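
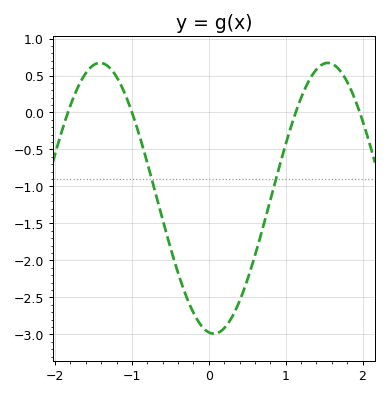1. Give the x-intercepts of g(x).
-1.83, -0.999, 1.13, 1.96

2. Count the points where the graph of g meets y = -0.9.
2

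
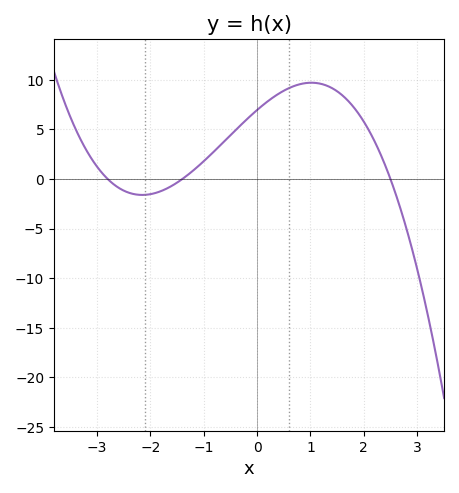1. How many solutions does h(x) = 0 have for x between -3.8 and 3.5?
3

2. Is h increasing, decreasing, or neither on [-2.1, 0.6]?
increasing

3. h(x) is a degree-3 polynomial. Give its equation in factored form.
y = -0.71(x + 2.8)(x + 1.4)(x - 2.5)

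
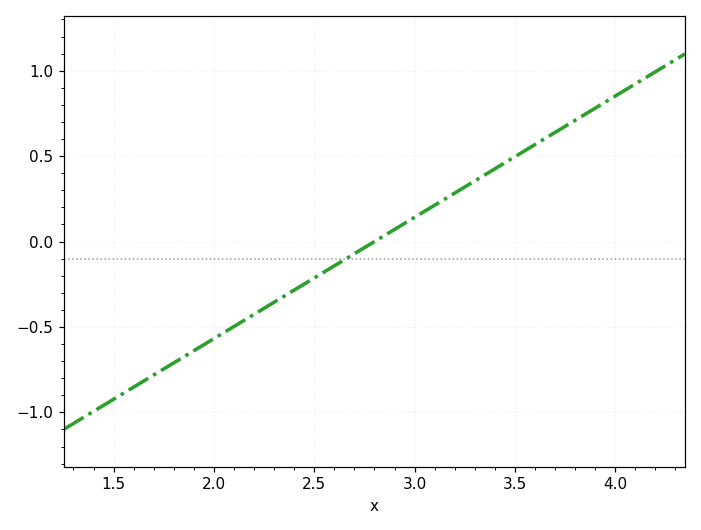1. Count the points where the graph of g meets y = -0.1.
1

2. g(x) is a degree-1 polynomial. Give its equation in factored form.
y = 0.71(x - 2.8)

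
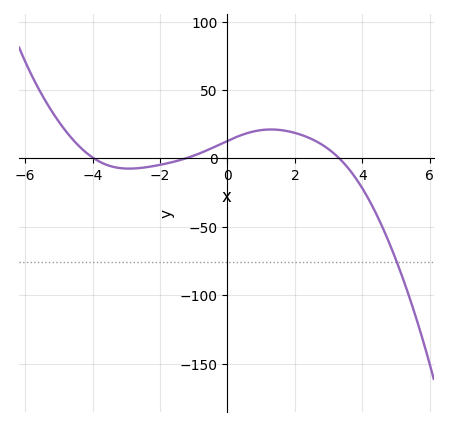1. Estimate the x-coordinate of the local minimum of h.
-2.92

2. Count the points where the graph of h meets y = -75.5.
1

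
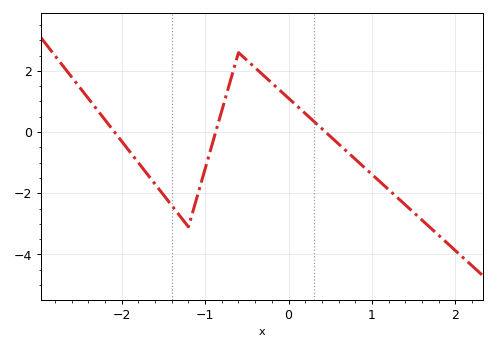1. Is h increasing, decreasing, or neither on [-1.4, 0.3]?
neither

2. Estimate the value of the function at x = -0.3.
1.8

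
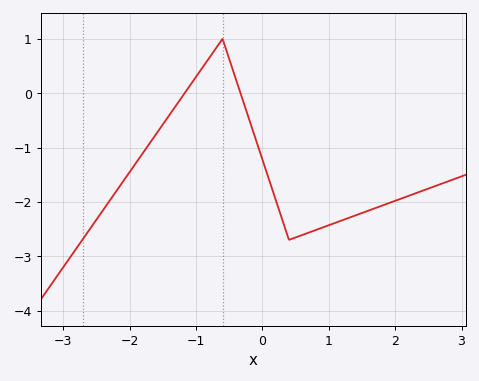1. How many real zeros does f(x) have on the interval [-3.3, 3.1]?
2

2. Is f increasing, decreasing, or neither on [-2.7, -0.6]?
increasing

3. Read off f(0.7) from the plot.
-2.6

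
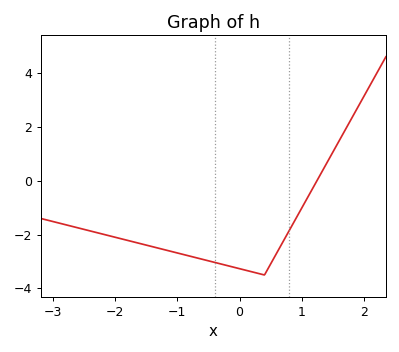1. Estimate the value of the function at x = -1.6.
-2.4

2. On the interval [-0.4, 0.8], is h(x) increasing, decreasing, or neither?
neither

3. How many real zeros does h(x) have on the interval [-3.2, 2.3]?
1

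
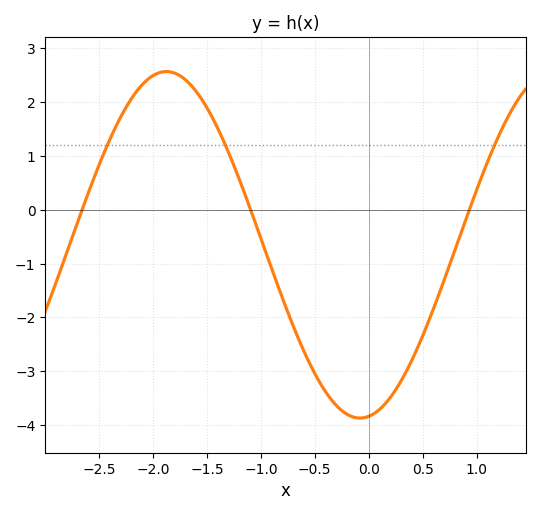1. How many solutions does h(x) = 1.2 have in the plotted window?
3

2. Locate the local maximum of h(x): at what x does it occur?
-1.9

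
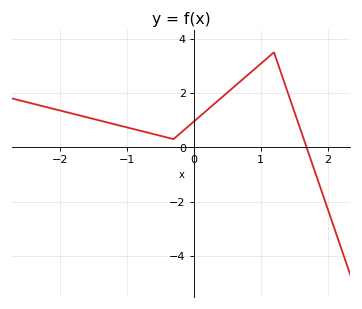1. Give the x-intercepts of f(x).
1.7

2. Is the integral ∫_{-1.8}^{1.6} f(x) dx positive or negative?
positive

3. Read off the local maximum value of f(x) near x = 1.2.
3.4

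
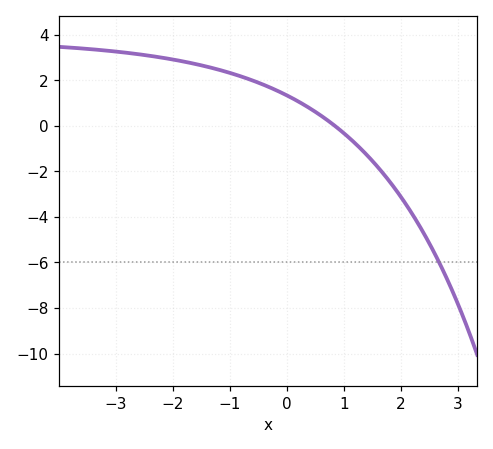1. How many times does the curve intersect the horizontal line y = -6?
1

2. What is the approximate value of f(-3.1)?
3.2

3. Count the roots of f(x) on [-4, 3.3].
1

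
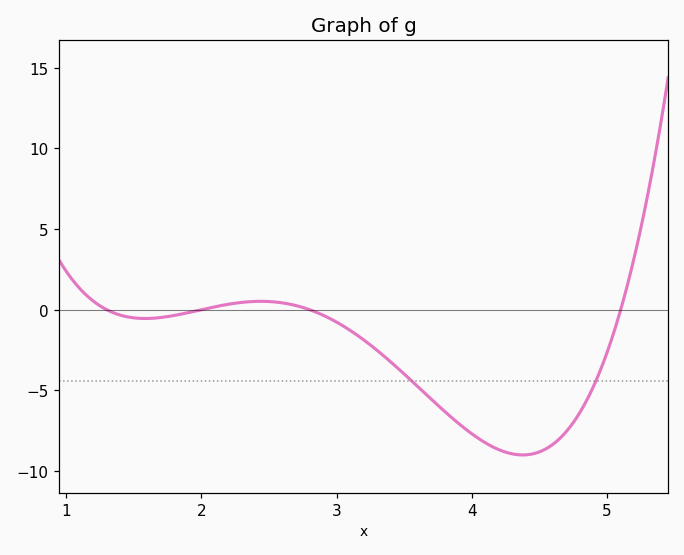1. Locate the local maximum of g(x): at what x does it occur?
2.4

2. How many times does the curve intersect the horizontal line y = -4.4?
2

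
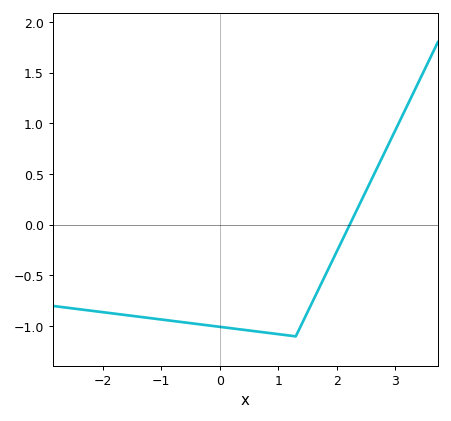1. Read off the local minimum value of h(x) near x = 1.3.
-1.1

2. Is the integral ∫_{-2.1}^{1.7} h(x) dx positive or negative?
negative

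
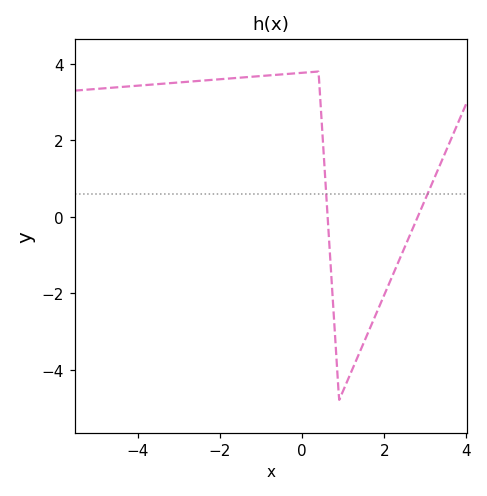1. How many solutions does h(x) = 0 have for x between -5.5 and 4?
2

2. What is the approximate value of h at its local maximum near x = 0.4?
3.8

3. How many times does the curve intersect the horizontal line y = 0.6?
2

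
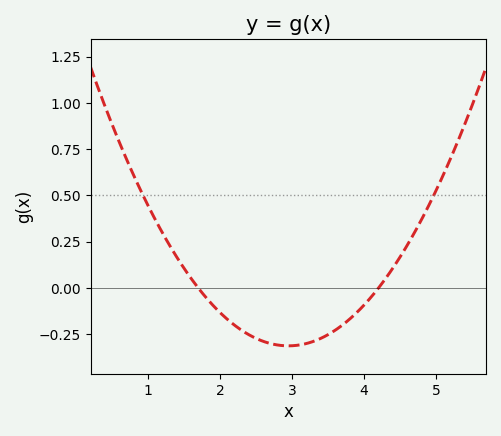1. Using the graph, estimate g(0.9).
0.52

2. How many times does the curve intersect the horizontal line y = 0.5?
2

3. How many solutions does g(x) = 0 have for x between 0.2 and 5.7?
2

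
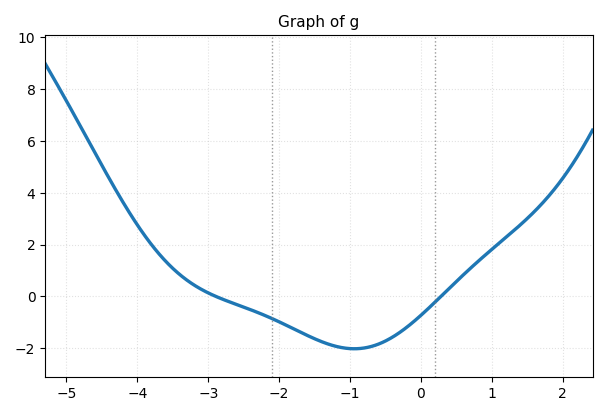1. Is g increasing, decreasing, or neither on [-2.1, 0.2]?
neither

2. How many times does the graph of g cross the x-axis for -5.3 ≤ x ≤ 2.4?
2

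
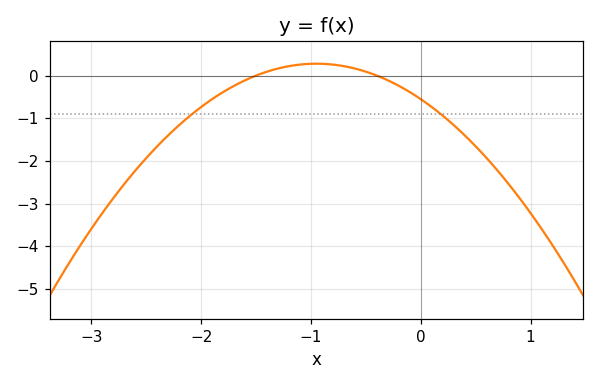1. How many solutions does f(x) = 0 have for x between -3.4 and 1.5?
2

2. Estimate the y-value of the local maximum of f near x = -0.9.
0.278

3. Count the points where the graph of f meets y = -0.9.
2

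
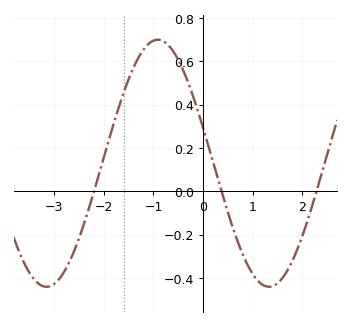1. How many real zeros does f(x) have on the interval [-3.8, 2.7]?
3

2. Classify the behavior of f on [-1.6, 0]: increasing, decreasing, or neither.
neither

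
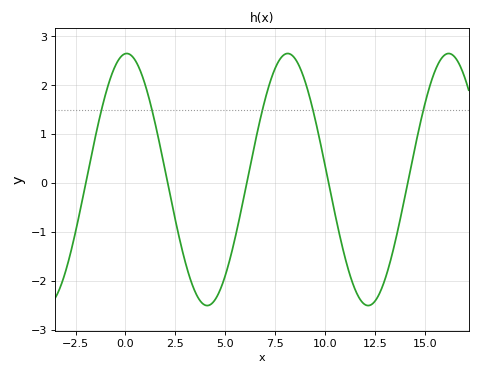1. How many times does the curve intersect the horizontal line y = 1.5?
5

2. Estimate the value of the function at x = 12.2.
-2.51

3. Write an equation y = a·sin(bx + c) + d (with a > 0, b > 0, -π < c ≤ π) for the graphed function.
y = 2.58sin(0.78x + 1.52) + 0.07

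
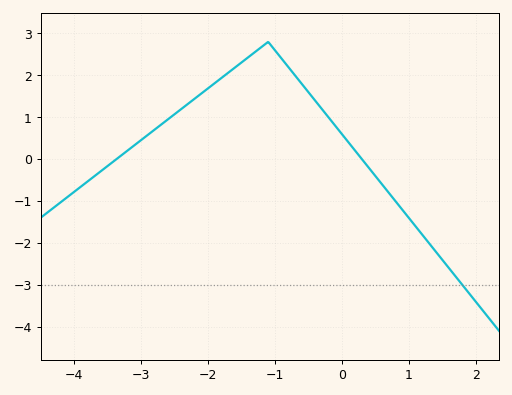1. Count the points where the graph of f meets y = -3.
1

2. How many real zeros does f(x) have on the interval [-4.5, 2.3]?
2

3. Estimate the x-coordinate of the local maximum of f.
-1.1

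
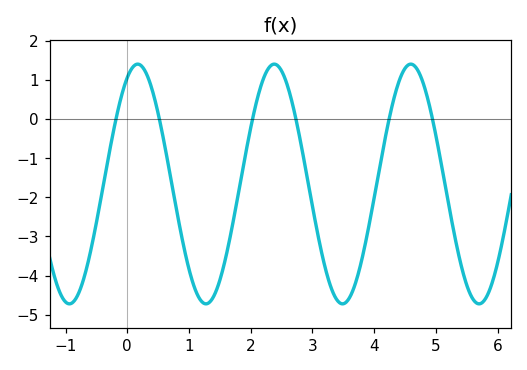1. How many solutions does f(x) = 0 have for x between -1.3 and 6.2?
6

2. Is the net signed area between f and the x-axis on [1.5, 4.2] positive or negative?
negative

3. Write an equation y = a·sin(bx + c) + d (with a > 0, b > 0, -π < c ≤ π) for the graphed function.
y = 3.06sin(2.84x + 1.09) - 1.66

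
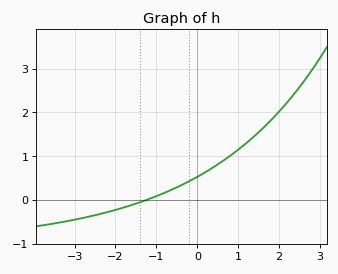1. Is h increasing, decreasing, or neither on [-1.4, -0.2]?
increasing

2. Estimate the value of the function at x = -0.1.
0.479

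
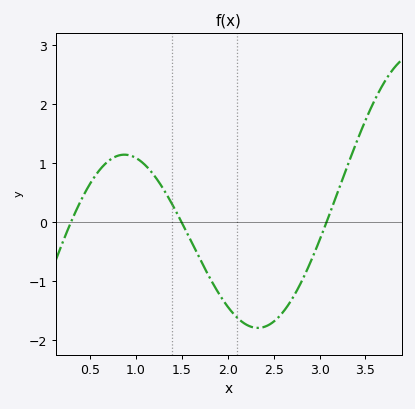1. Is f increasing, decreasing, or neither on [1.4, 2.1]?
decreasing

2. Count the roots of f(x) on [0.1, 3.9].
3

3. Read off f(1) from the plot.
1.1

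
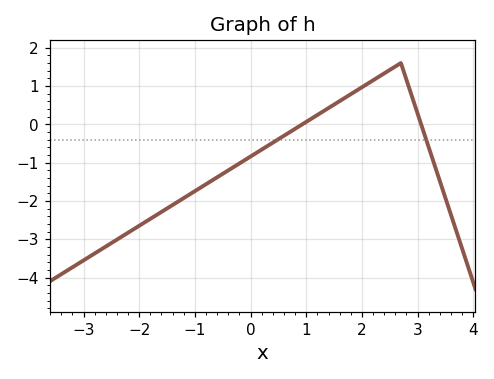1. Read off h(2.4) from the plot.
1.33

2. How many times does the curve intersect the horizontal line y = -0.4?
2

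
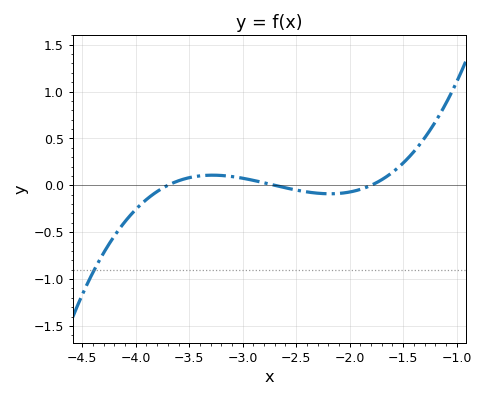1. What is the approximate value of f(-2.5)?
-0.05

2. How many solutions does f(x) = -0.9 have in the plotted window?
1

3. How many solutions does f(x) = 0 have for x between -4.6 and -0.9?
3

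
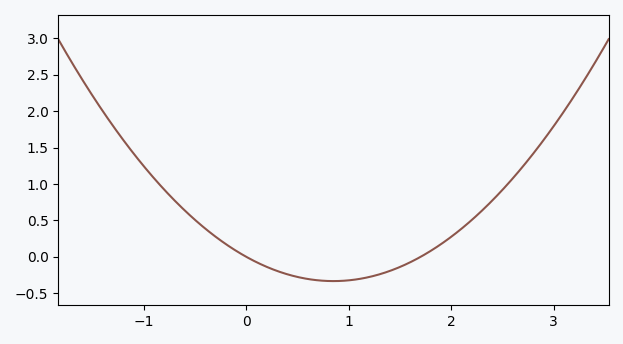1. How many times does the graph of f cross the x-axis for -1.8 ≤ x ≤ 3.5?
2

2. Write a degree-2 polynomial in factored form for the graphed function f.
y = 0.46(x - 0)(x - 1.7)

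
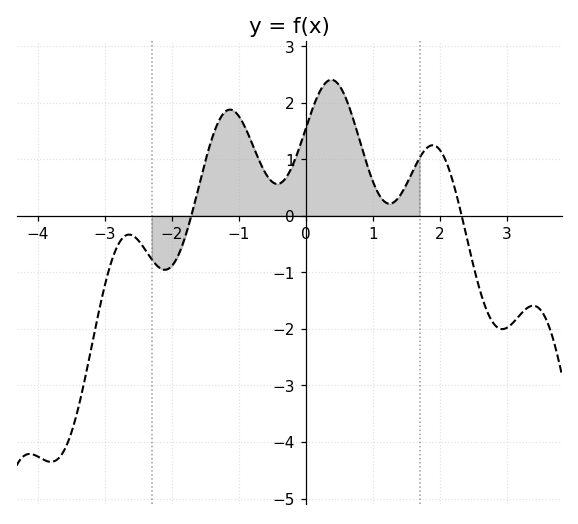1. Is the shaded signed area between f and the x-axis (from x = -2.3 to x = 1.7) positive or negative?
positive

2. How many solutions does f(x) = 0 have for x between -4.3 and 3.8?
2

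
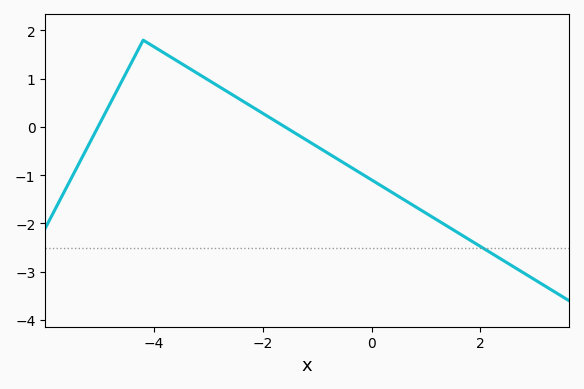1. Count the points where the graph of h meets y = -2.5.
1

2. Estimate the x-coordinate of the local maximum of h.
-4.2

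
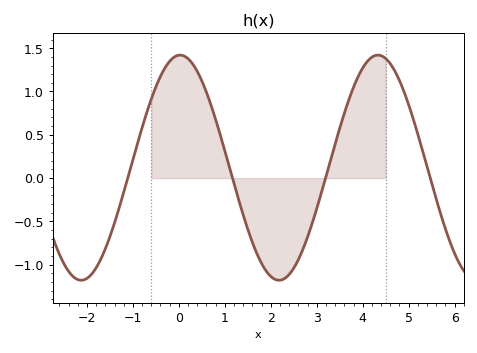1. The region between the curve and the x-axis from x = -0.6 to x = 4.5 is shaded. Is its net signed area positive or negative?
positive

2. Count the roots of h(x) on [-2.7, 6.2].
4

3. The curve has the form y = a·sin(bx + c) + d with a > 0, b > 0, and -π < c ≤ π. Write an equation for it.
y = 1.3sin(1.5x + 1.5) + 0.12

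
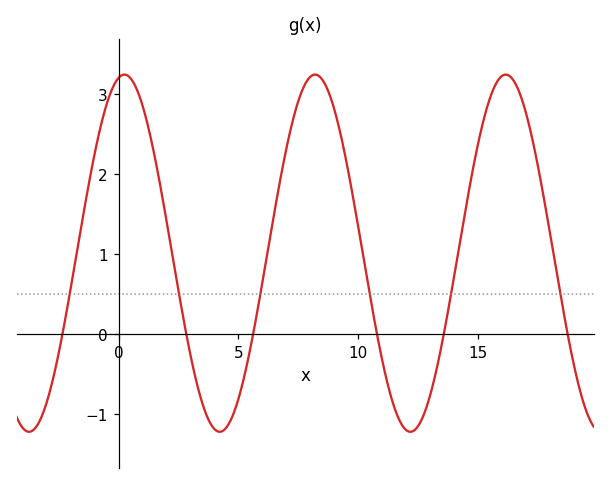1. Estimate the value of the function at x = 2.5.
0.539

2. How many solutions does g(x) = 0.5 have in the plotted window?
6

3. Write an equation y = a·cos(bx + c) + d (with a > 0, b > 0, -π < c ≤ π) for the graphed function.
y = 2.23cos(0.79x - 0.192) + 1.01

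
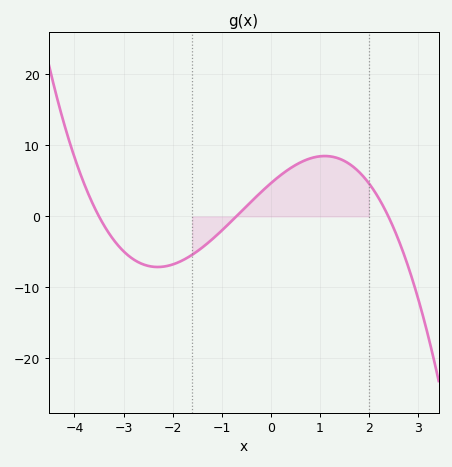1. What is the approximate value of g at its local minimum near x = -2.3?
-7.13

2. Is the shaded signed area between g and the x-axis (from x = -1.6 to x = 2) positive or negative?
positive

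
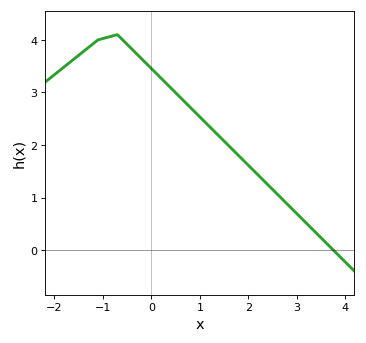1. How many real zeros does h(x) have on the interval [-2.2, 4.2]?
1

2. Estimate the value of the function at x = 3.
0.692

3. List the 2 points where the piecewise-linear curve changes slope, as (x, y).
(-1.1, 4); (-0.7, 4.1)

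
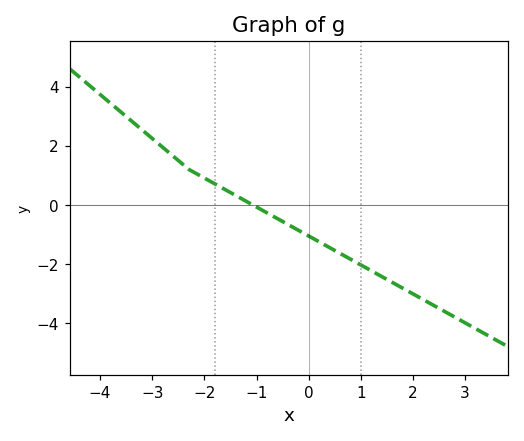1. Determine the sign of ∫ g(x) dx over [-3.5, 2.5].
negative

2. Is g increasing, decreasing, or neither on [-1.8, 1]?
decreasing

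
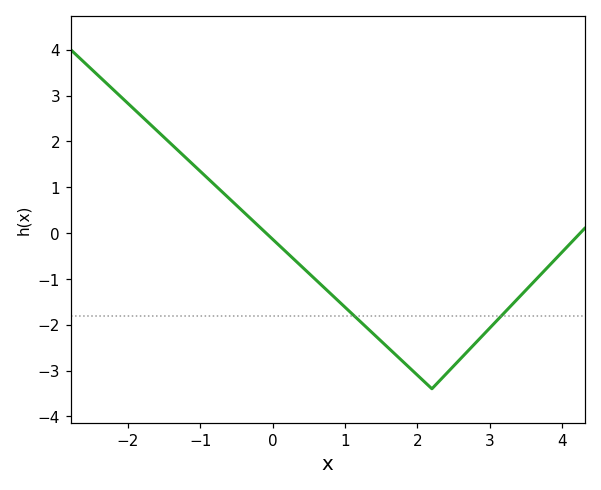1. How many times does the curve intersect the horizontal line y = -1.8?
2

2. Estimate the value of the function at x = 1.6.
-2.51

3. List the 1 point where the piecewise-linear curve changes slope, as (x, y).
(2.2, -3.4)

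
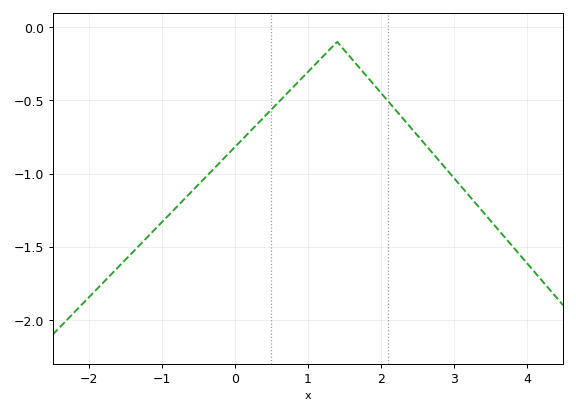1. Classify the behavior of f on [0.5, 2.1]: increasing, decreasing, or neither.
neither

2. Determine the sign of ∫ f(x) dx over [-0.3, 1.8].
negative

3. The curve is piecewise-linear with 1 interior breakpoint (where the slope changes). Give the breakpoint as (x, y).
(1.4, -0.1)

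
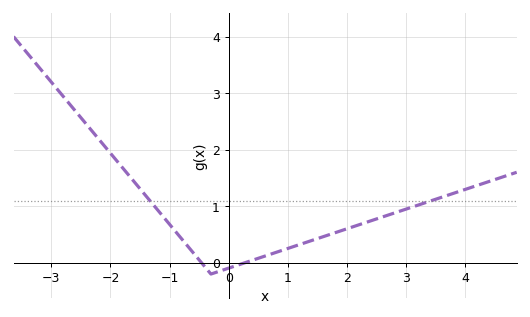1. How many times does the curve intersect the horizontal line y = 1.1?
2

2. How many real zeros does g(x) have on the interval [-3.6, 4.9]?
2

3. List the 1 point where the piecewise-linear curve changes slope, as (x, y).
(-0.3, -0.2)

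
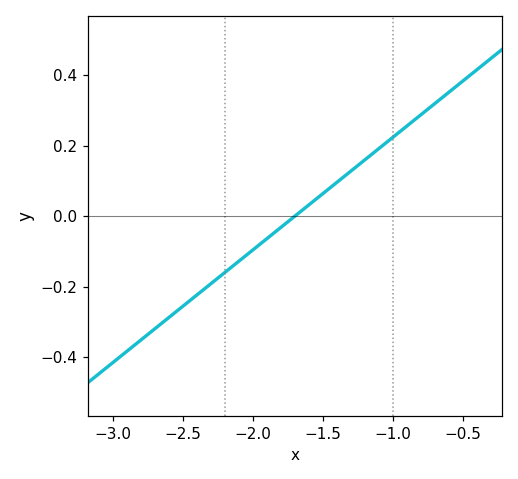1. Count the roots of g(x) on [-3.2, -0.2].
1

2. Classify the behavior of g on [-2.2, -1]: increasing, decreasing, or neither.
increasing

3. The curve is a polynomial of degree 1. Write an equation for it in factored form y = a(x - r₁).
y = 0.32(x + 1.7)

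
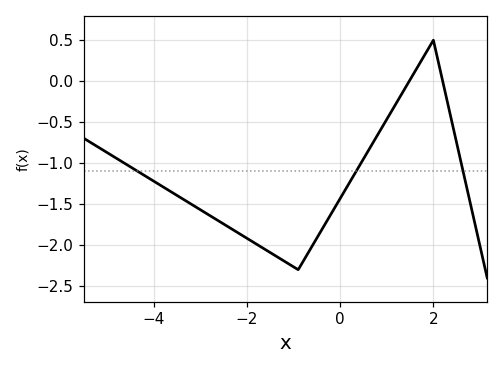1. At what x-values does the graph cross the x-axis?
1.4, 2.2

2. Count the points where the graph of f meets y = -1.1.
3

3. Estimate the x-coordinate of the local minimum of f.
-1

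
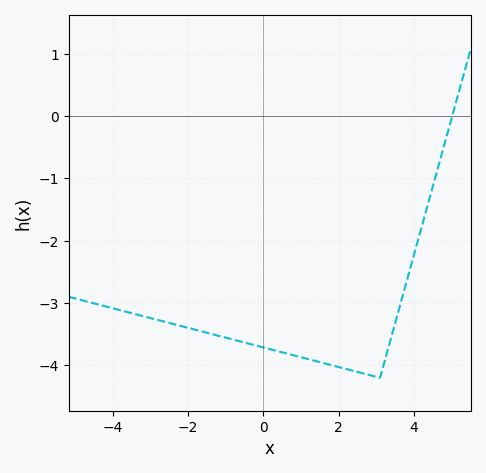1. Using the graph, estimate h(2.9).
-4.17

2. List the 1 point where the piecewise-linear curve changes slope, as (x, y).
(3.1, -4.2)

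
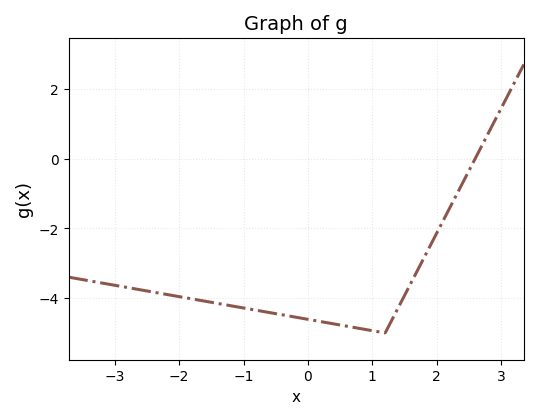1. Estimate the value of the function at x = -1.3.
-4.2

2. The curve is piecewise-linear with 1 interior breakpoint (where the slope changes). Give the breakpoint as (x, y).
(1.2, -5)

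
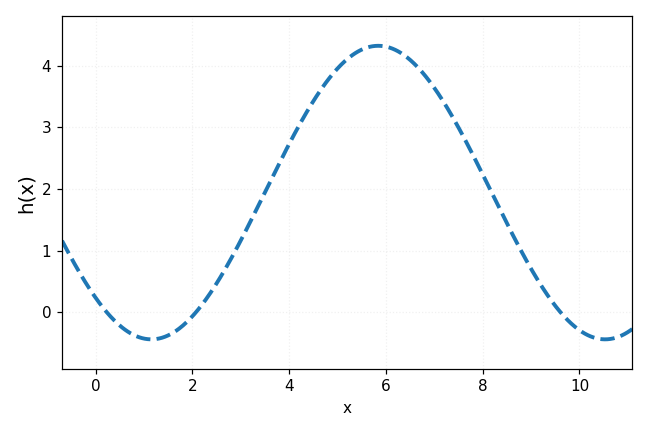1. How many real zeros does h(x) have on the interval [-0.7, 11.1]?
3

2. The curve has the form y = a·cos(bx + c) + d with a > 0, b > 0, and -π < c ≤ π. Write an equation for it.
y = 2.38cos(0.67x + 2.4) + 1.94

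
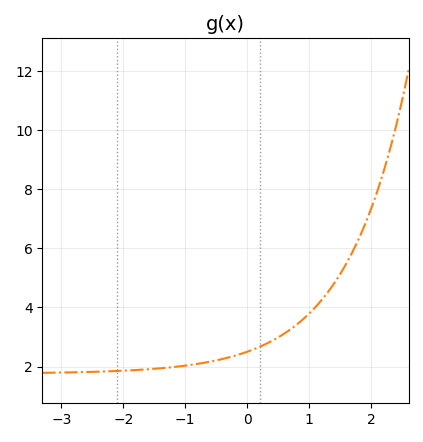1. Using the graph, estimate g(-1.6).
2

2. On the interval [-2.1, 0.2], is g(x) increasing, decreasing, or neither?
increasing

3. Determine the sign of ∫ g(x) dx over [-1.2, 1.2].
positive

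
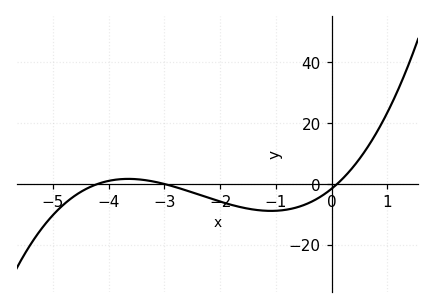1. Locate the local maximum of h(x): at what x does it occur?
-3.65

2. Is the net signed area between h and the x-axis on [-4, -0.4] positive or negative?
negative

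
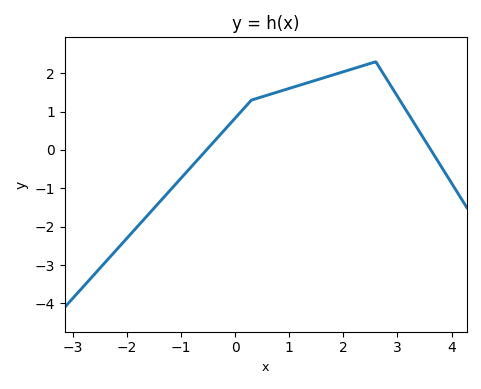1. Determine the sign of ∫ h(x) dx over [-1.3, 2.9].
positive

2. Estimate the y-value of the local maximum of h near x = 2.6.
2.3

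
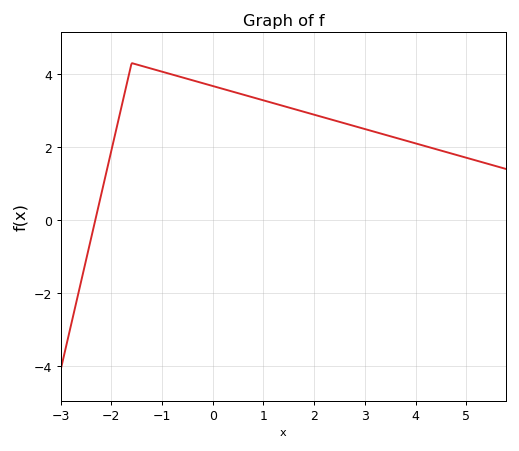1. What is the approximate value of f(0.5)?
3.48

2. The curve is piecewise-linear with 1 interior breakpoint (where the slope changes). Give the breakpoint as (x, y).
(-1.6, 4.3)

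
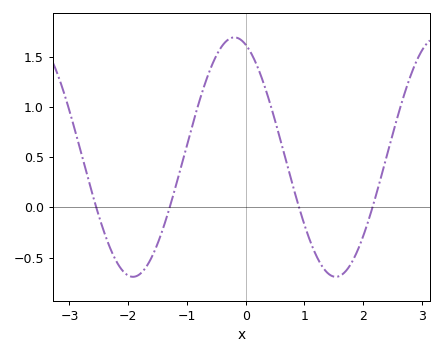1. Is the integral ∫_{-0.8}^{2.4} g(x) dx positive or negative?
positive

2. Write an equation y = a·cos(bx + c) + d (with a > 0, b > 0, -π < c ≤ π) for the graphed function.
y = 1.19cos(1.82x + 0.35) + 0.5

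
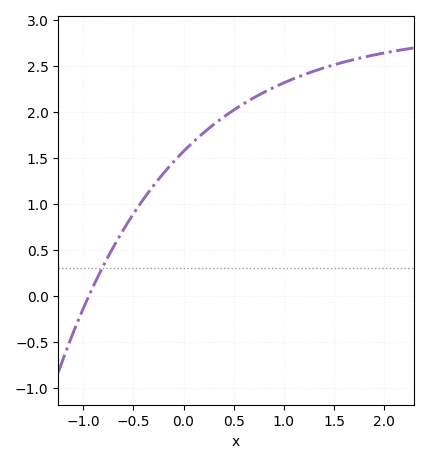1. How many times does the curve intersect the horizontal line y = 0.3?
1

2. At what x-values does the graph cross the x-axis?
-0.95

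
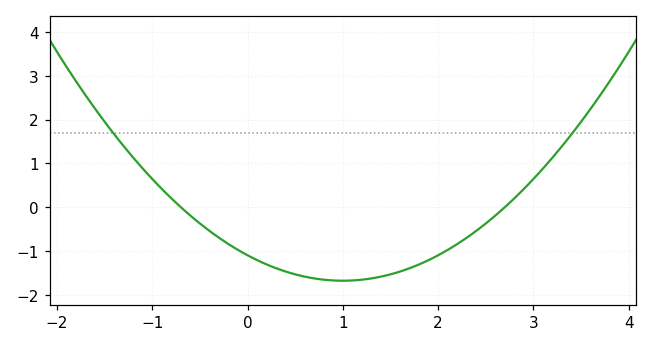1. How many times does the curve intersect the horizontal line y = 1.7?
2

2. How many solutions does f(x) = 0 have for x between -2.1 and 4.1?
2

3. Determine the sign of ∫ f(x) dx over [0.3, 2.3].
negative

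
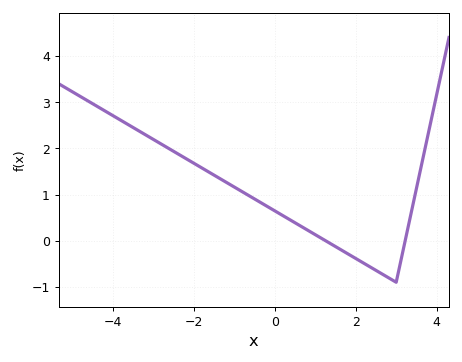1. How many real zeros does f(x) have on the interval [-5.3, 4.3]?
2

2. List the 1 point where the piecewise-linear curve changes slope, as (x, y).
(3, -0.9)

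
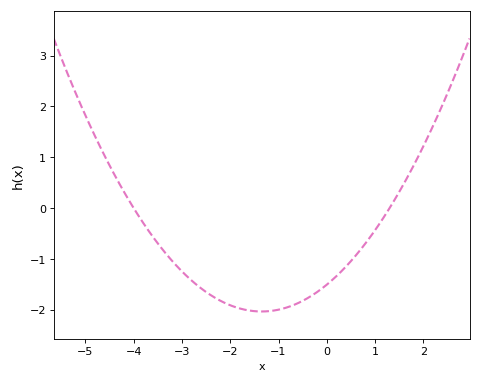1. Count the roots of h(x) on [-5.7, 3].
2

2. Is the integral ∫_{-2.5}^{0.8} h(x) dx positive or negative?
negative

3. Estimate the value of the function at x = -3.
-1.2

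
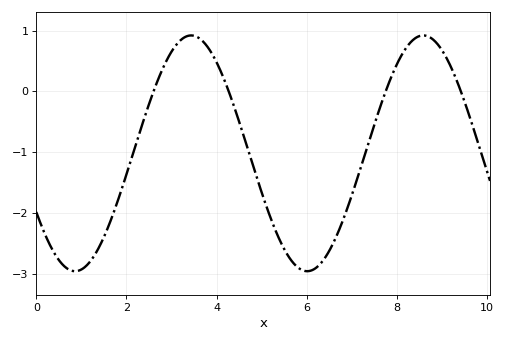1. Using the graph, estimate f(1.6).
-2.22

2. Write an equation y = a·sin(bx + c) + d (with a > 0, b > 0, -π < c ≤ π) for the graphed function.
y = 1.94sin(1.22x - 2.62) - 1.02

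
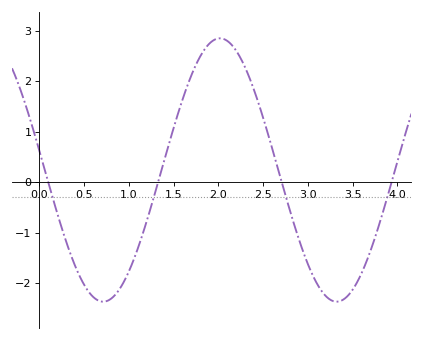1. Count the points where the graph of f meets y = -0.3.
4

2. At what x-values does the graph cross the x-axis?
0.1, 1.33, 2.71, 3.93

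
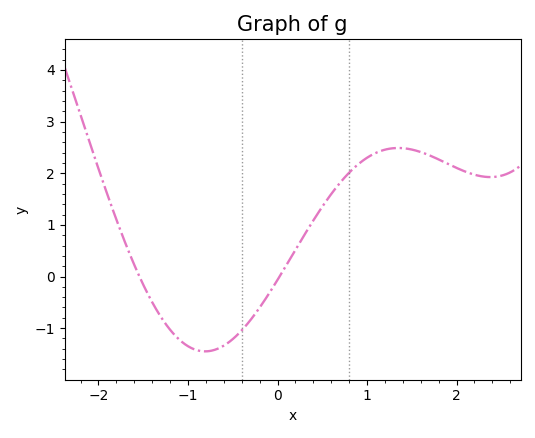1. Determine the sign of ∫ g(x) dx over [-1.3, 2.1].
positive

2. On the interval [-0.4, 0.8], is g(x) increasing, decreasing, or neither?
increasing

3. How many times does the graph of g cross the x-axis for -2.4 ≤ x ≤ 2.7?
2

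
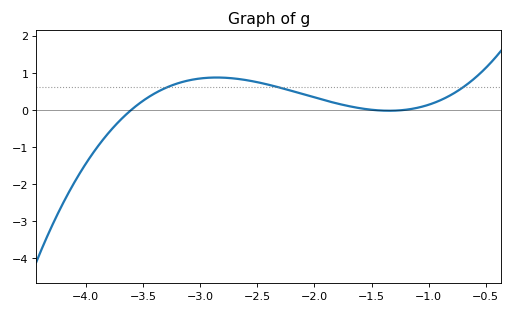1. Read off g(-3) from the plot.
0.842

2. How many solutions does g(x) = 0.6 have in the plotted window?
3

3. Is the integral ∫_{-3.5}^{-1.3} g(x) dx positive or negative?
positive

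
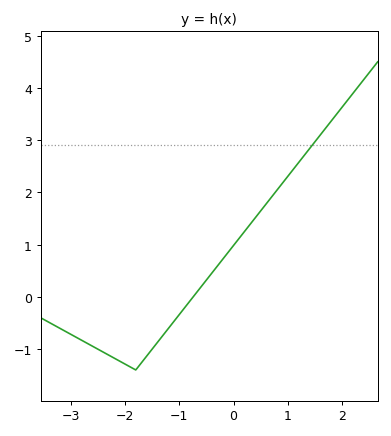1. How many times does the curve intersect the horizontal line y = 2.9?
1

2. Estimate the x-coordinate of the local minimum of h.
-1.8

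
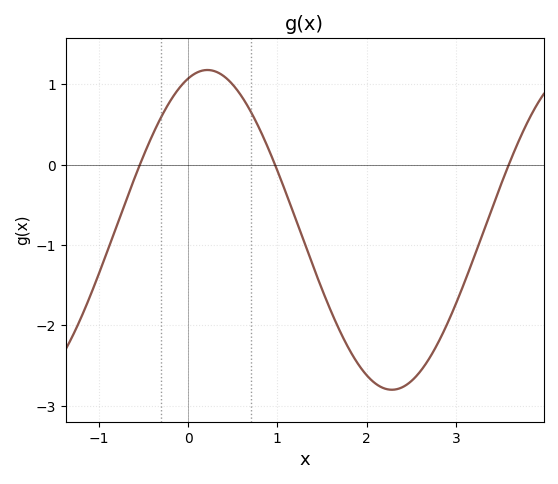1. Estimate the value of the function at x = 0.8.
0.447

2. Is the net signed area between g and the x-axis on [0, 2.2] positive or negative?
negative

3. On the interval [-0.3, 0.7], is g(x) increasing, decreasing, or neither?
neither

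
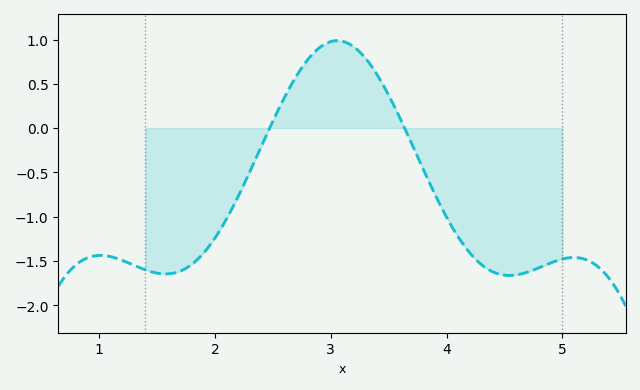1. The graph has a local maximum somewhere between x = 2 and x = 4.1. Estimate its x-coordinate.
3.1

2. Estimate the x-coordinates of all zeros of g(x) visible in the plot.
2.5, 3.6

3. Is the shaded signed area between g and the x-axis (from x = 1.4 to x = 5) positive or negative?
negative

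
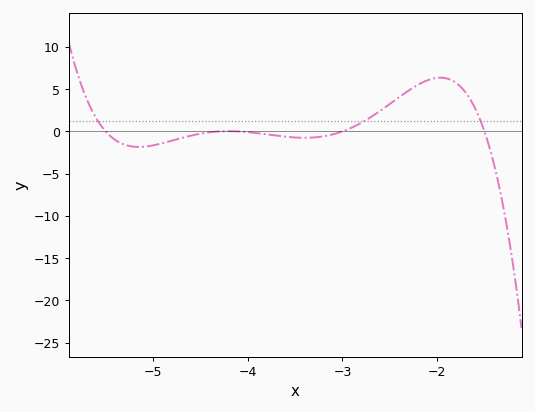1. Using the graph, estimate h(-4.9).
-1.5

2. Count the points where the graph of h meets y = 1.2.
3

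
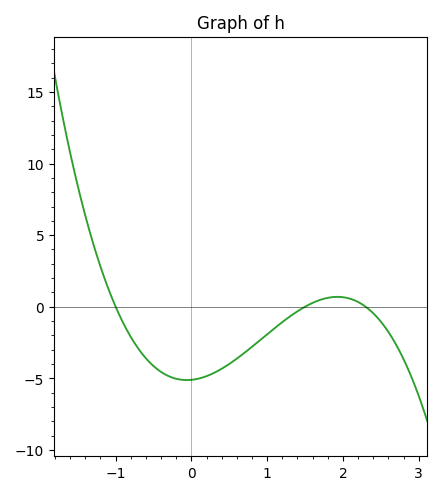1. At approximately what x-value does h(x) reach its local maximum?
1.93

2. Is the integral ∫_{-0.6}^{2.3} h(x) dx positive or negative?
negative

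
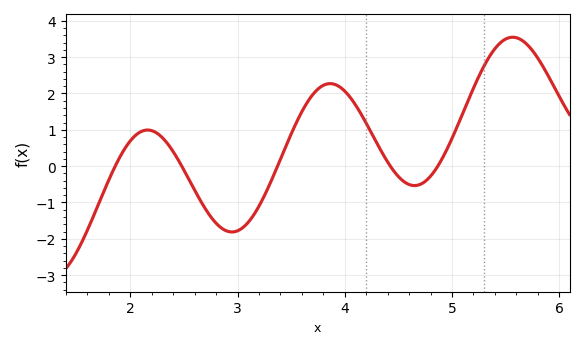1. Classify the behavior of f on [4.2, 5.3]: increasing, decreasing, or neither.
neither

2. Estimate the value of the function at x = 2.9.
-1.8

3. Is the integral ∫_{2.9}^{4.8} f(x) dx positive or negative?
positive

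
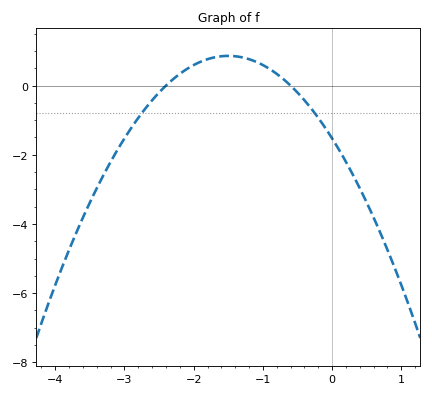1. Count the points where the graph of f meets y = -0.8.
2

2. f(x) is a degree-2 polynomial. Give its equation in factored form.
y = -1.06(x + 2.4)(x + 0.6)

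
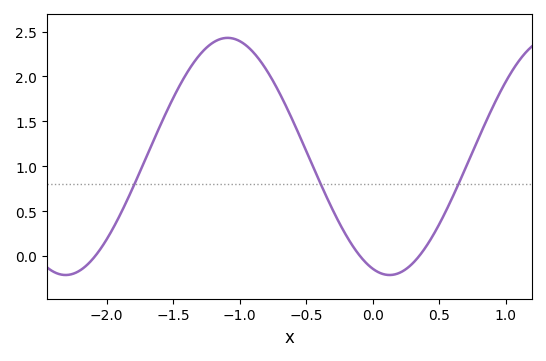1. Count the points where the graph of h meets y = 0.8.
3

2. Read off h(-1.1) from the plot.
2.45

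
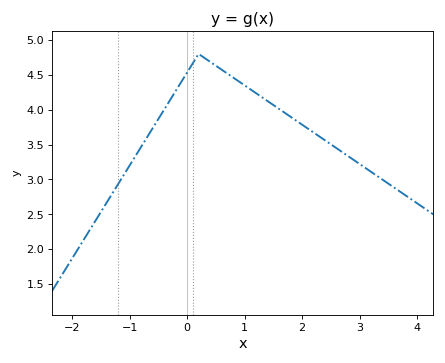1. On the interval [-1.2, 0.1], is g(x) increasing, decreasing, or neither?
increasing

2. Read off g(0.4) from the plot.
4.69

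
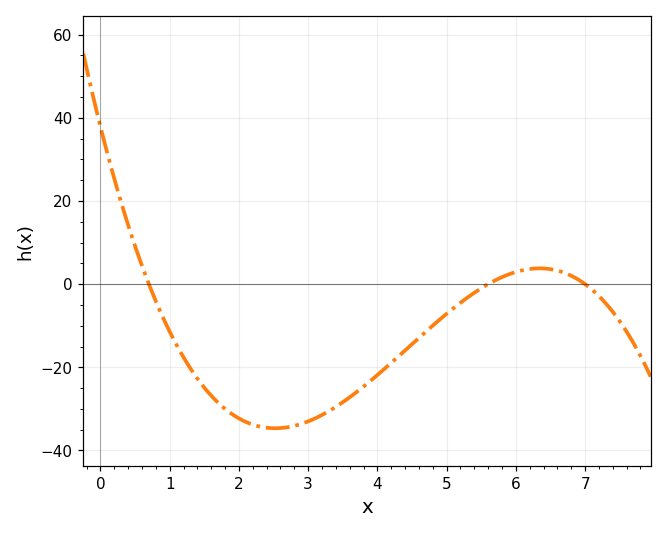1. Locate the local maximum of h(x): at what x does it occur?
6.34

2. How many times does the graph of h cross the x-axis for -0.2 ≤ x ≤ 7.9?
3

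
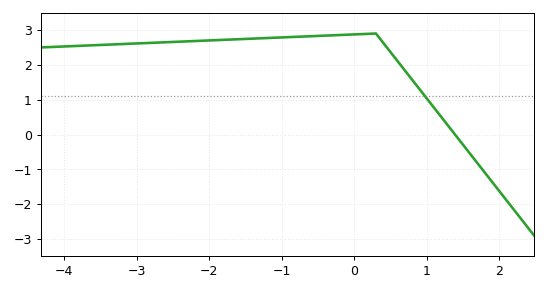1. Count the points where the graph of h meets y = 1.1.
1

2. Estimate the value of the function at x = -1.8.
2.7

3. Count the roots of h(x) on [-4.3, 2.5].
1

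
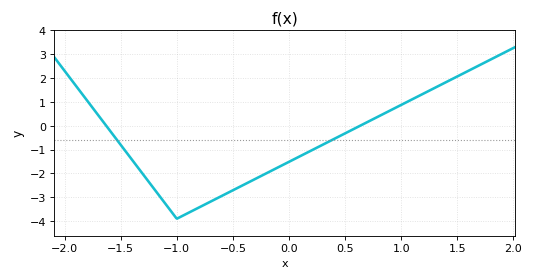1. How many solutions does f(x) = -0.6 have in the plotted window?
2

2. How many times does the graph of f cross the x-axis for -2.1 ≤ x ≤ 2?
2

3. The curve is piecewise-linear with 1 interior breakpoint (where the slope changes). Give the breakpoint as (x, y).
(-1, -3.9)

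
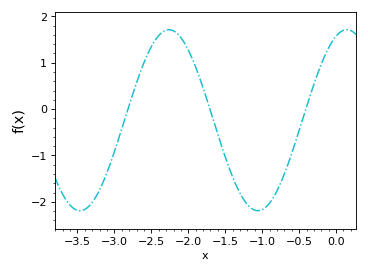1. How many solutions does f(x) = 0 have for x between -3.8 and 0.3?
3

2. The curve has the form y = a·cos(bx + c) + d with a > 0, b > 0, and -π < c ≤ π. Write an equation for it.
y = 1.95cos(2.61x - 0.38) - 0.24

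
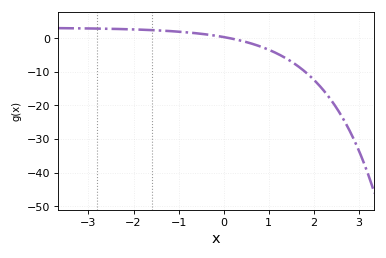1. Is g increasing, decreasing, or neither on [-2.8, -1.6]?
decreasing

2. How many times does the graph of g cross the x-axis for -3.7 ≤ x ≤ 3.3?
1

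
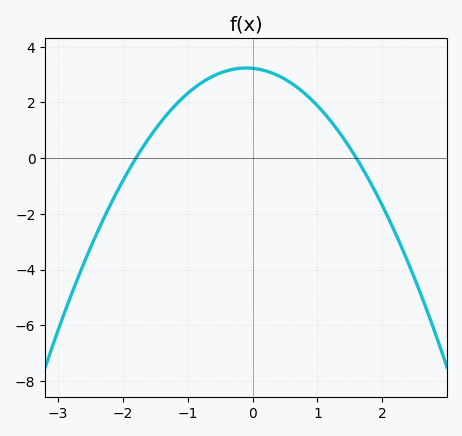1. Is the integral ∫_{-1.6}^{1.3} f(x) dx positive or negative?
positive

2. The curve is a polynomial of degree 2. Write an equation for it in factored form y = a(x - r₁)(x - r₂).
y = -1.12(x + 1.8)(x - 1.6)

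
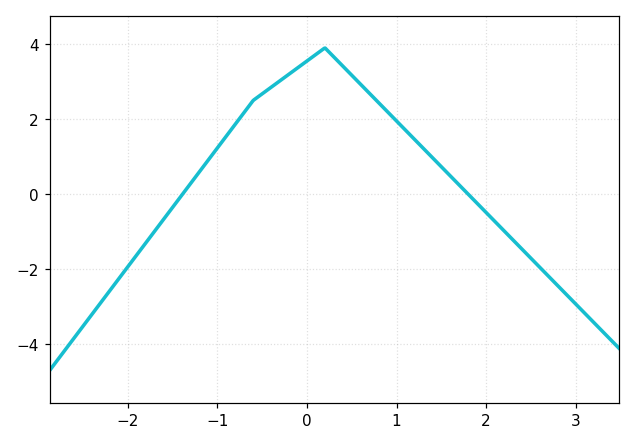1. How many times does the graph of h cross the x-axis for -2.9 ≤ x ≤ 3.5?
2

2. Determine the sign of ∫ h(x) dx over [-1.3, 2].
positive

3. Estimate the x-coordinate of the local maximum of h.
0.199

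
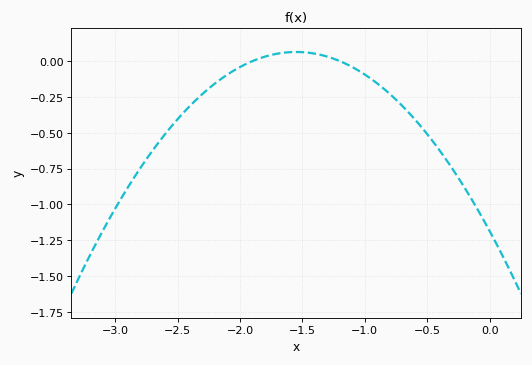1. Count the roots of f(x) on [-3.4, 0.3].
2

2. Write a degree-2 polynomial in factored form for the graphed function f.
y = -0.52(x + 1.9)(x + 1.2)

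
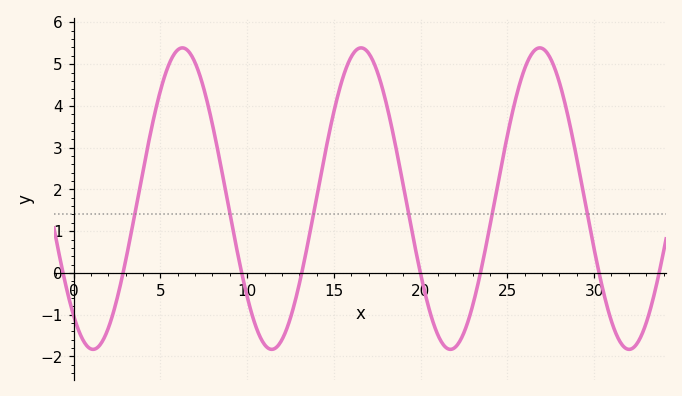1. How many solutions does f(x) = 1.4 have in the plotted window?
6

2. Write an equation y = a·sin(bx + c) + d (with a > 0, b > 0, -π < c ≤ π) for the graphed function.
y = 3.61sin(0.61x - 2.25) + 1.78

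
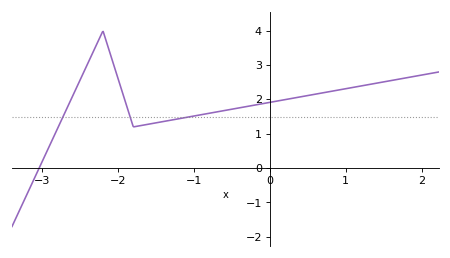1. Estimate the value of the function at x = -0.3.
1.8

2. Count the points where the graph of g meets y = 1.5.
3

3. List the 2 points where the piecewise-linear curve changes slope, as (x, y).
(-2.2, 4); (-1.8, 1.2)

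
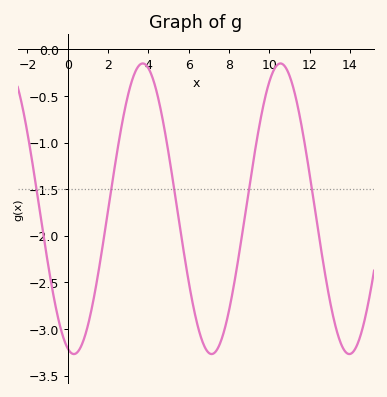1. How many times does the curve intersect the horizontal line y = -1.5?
5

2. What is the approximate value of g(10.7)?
-0.165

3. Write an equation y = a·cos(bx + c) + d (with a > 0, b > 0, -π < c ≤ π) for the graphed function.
y = 1.56cos(0.92x + 2.86) - 1.71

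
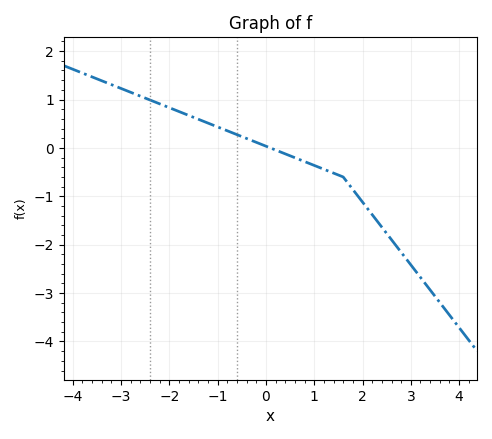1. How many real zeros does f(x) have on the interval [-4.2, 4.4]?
1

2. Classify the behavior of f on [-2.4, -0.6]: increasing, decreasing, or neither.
decreasing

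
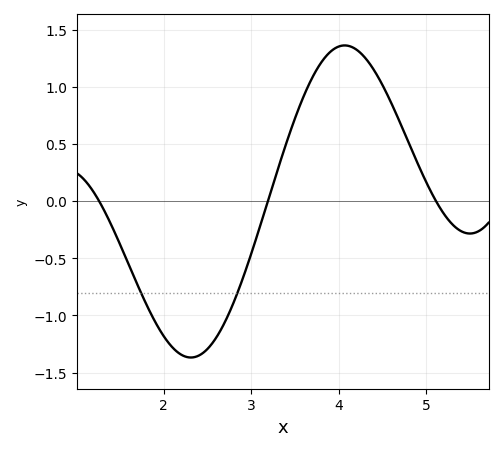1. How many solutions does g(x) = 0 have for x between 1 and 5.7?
3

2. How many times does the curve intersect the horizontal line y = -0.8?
2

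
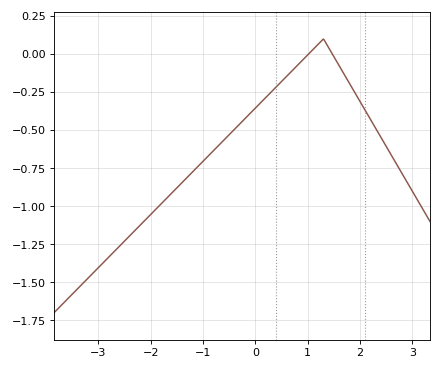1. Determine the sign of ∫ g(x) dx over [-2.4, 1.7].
negative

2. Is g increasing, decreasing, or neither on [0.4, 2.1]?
neither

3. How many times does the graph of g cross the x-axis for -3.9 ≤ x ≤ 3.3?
2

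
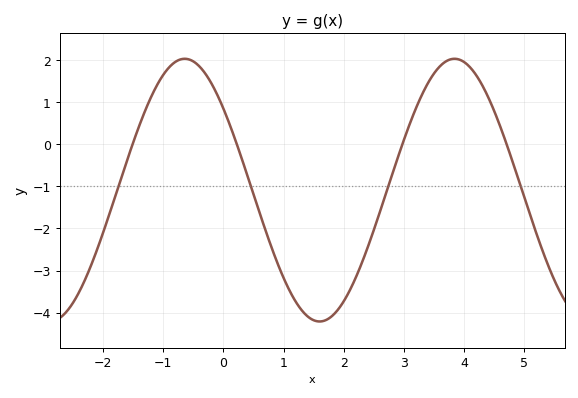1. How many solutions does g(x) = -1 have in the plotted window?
4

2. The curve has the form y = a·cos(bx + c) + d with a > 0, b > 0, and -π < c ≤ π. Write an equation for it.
y = 3.12cos(1.4x + 0.9) - 1.09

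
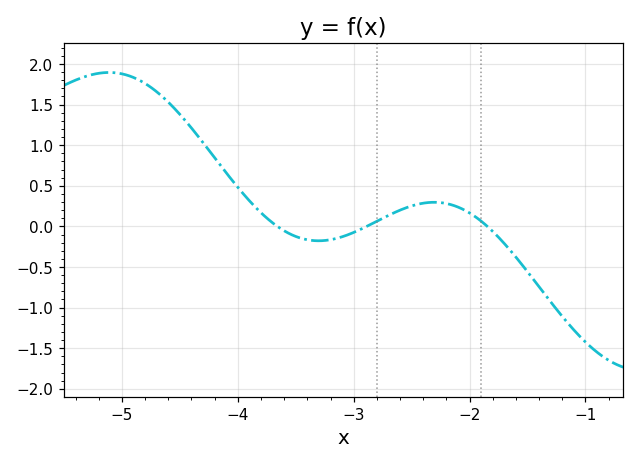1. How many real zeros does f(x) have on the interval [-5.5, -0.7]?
3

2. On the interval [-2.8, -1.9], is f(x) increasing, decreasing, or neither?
neither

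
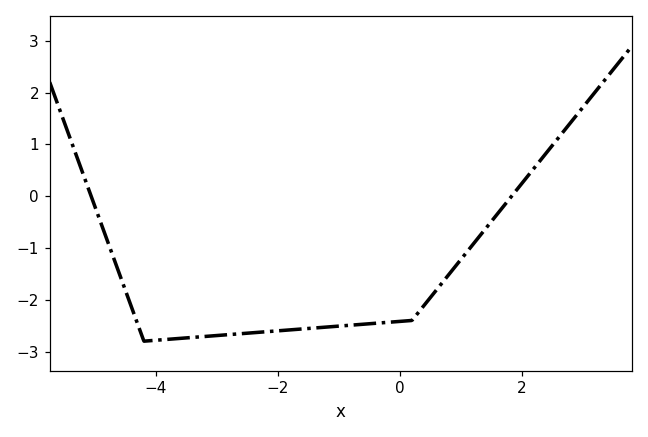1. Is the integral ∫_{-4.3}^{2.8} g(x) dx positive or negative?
negative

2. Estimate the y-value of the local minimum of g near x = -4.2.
-2.8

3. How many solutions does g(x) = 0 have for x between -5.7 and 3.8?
2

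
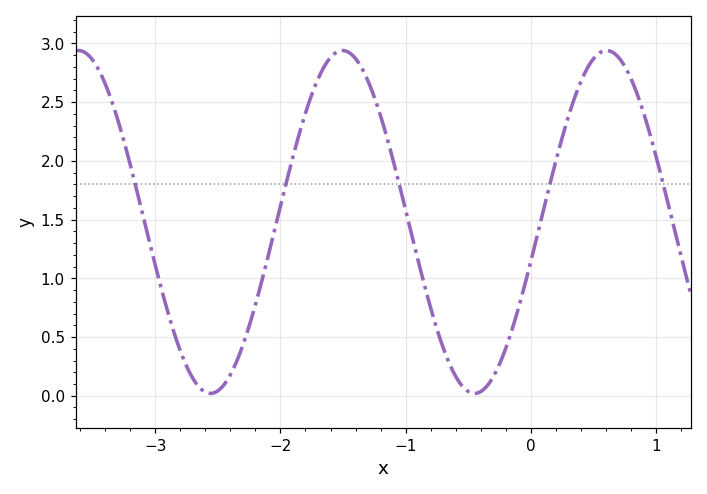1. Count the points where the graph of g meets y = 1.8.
5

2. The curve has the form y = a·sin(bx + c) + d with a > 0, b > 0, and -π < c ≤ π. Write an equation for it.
y = 1.46sin(3x - 0.23) + 1.48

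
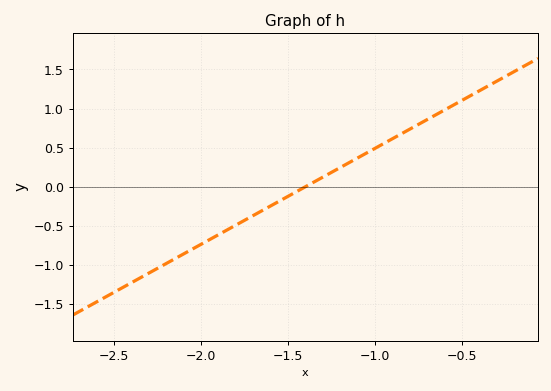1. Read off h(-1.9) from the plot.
-0.615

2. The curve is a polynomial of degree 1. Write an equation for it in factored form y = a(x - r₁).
y = 1.23(x + 1.4)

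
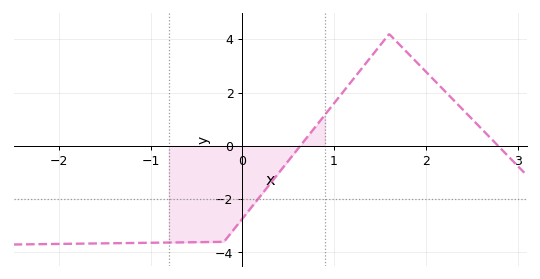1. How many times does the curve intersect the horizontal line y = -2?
1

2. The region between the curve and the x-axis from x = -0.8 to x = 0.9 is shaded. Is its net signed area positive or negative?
negative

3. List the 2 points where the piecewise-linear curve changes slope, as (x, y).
(-0.2, -3.6); (1.6, 4.2)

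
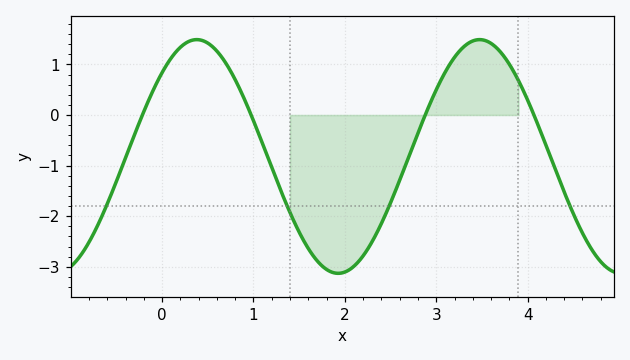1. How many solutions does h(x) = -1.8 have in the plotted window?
4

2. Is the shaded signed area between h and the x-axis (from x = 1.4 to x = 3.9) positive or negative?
negative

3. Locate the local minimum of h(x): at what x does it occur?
1.9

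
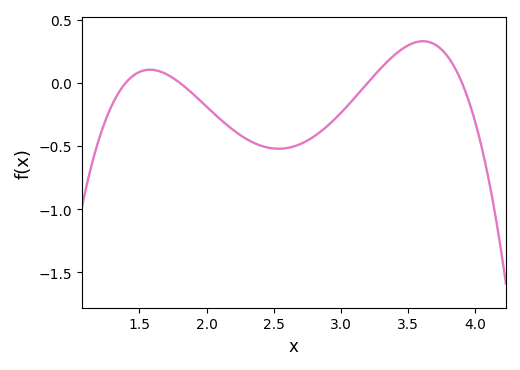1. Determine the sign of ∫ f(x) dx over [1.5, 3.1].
negative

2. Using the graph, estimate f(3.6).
0.328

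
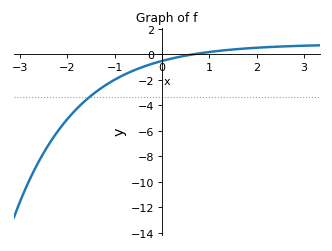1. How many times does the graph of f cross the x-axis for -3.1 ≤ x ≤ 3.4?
1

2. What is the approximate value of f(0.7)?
0.032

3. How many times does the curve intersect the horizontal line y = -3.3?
1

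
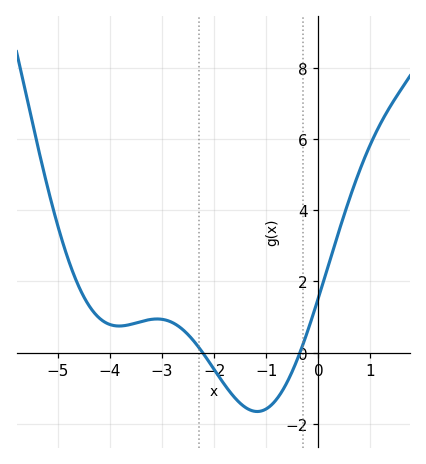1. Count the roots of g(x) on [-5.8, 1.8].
2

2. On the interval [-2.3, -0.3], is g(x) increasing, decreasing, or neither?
neither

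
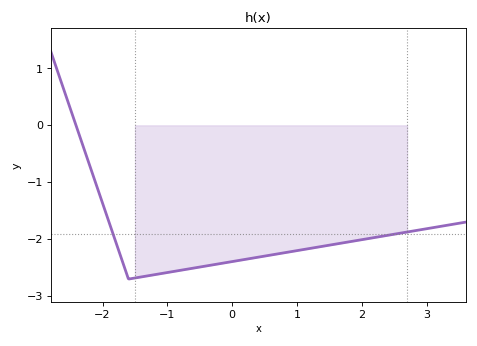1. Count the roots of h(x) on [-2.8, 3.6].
1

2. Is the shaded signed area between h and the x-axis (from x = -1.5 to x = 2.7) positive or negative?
negative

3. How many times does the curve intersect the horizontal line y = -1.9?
2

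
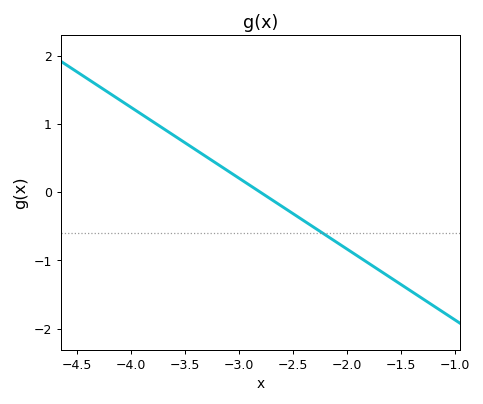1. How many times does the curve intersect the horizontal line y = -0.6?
1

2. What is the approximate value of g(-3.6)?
0.8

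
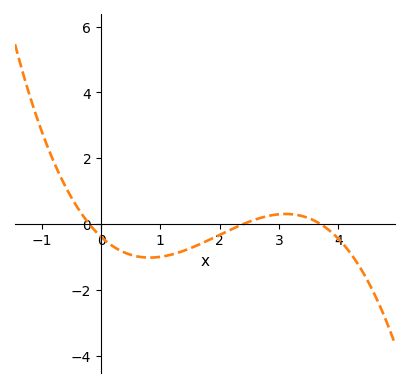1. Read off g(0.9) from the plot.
-1.02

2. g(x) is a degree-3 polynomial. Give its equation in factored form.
y = -0.22(x + 0.2)(x - 2.4)(x - 3.7)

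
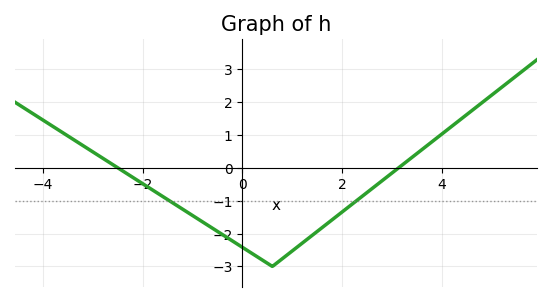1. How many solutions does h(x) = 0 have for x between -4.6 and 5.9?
2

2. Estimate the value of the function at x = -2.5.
0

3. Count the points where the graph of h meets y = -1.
2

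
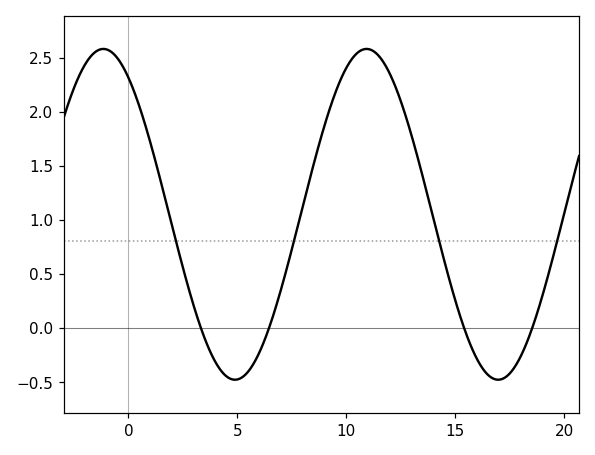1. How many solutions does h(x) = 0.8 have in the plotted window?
4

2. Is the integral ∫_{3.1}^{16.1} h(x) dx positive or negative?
positive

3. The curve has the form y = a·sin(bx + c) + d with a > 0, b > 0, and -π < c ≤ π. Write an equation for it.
y = 1.53sin(0.52x + 2.2) + 1.05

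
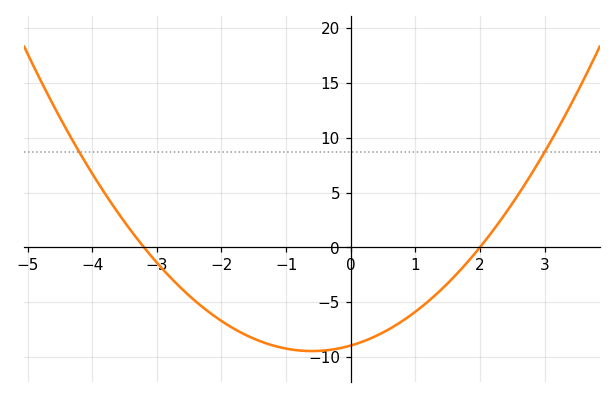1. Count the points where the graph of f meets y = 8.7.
2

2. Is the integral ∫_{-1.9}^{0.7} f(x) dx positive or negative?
negative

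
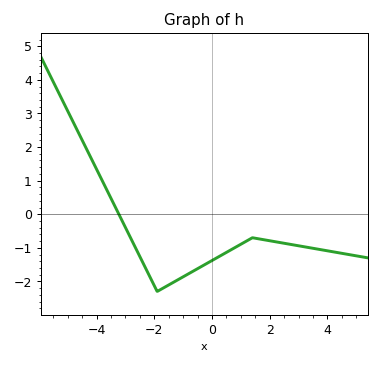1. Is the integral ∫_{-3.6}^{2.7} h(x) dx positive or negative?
negative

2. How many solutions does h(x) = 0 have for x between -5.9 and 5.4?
1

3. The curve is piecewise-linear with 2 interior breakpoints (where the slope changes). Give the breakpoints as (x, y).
(-1.9, -2.3); (1.4, -0.7)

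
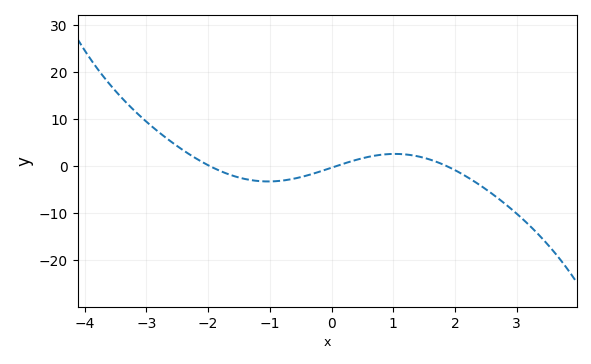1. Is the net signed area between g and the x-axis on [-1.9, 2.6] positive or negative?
negative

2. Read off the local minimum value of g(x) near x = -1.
-3.29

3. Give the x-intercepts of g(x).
-1.98, 0.083, 1.86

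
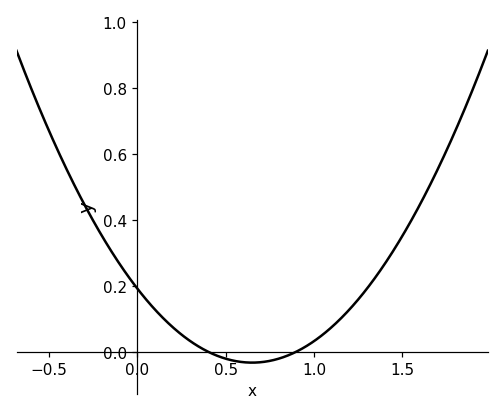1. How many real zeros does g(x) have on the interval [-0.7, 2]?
2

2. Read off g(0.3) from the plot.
0.04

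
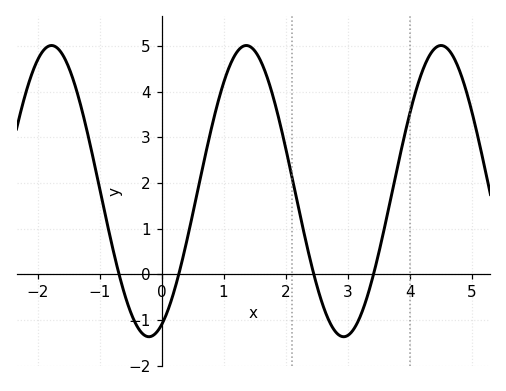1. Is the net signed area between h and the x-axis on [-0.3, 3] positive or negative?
positive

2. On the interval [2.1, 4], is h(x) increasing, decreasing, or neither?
neither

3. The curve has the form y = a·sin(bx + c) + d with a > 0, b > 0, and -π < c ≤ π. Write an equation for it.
y = 3.19sin(2x - 1.16) + 1.82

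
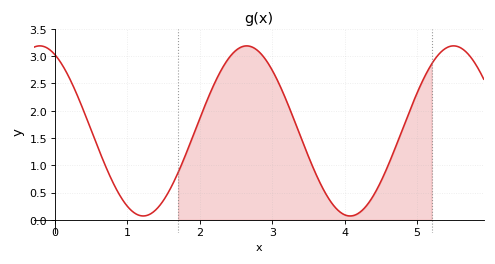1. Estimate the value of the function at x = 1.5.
0.35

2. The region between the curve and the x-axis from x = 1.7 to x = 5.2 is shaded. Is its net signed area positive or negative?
positive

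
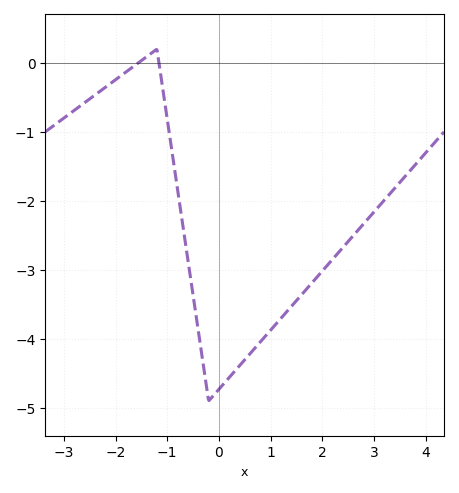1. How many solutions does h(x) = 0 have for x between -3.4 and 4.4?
2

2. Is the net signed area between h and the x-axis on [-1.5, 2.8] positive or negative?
negative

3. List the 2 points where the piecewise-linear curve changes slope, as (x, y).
(-1.2, 0.2); (-0.2, -4.9)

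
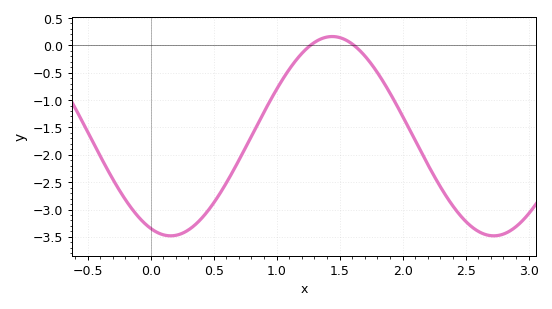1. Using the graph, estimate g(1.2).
-0.148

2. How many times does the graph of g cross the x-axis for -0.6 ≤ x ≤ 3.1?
2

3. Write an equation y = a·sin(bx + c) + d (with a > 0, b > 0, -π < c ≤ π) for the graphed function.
y = 1.82sin(2.45x - 1.96) - 1.66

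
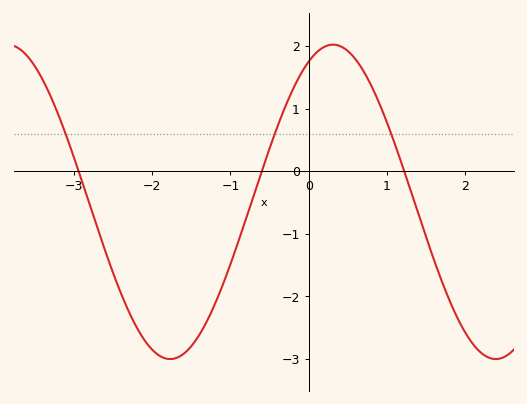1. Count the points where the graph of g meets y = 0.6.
3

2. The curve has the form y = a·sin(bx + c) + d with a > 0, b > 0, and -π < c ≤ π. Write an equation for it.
y = 2.51sin(1.5x + 1.1) - 0.49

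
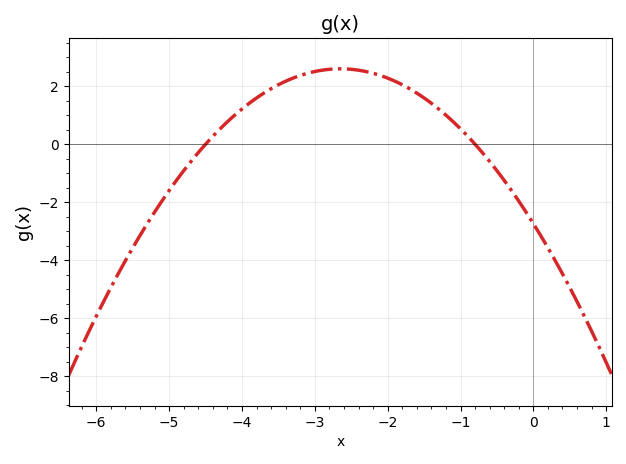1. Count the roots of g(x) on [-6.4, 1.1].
2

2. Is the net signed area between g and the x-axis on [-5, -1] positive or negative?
positive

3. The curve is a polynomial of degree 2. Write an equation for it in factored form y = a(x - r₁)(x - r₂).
y = -0.76(x + 4.5)(x + 0.8)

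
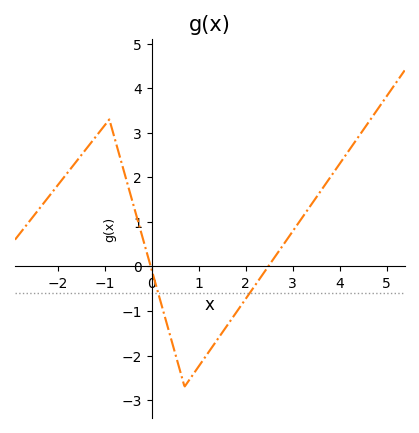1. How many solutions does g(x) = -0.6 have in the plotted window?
2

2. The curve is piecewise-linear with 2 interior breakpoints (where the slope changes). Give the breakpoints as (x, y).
(-0.9, 3.3); (0.7, -2.7)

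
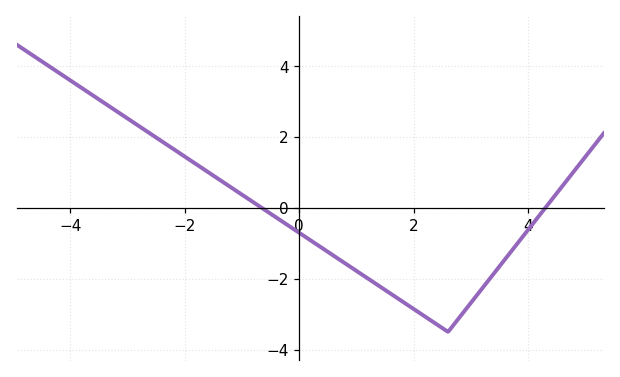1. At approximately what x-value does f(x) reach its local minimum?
2.6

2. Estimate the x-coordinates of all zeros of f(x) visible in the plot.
-0.6, 4.2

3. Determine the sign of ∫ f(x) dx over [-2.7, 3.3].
negative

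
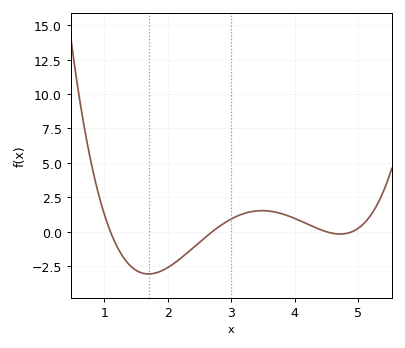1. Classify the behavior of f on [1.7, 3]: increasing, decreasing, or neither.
increasing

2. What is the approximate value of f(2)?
-2.6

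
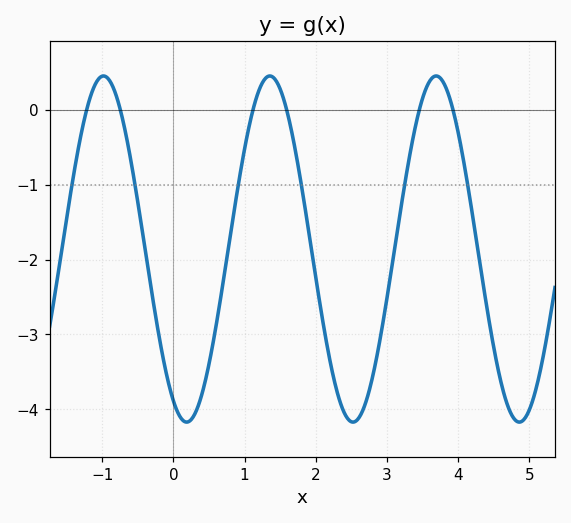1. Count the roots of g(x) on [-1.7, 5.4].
6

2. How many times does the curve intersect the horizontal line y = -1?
6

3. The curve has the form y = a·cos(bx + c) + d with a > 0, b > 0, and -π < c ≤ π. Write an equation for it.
y = 2.31cos(2.69x + 2.64) - 1.86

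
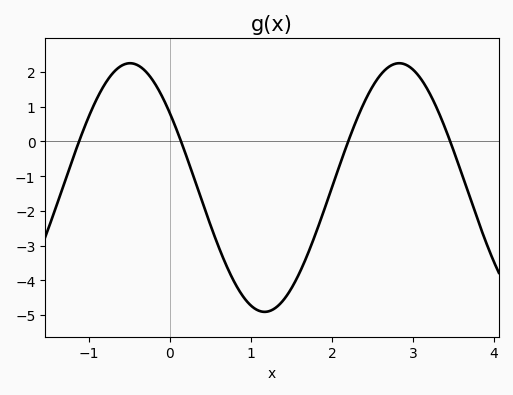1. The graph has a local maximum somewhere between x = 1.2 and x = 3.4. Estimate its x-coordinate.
2.83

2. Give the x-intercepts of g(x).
-1.12, 0.137, 2.2, 3.46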